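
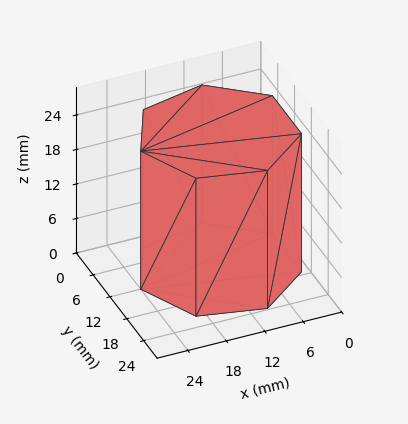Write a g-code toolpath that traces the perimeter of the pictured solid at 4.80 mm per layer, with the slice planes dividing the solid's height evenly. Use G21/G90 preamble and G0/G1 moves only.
Reading the render: the shape is a regular 7-sided prism (a cylinder approximated with 7 flat sides), circumscribed radius ≈ 12 mm, height ≈ 24 mm (dimensions read to the nearest mm from the axis ticks). For the g-code, the solid's height is divided into equal slices at the stated Δz and each level perimeter traced with G1 moves after a G0 lift.

; perimeter-only toolpath
G21 ; units = mm
G90 ; absolute positioning
G28 ; home
; layer 1
G0 Z4.80
G0 X24.00 Y12.00
G1 X19.48 Y21.38
G1 X9.33 Y23.70
G1 X1.19 Y17.21
G1 X1.19 Y6.79
G1 X9.33 Y0.30
G1 X19.48 Y2.62
G1 X24.00 Y12.00
; layer 2
G0 Z9.60
G0 X24.00 Y12.00
G1 X19.48 Y21.38
G1 X9.33 Y23.70
G1 X1.19 Y17.21
G1 X1.19 Y6.79
G1 X9.33 Y0.30
G1 X19.48 Y2.62
G1 X24.00 Y12.00
; layer 3
G0 Z14.40
G0 X24.00 Y12.00
G1 X19.48 Y21.38
G1 X9.33 Y23.70
G1 X1.19 Y17.21
G1 X1.19 Y6.79
G1 X9.33 Y0.30
G1 X19.48 Y2.62
G1 X24.00 Y12.00
; layer 4
G0 Z19.20
G0 X24.00 Y12.00
G1 X19.48 Y21.38
G1 X9.33 Y23.70
G1 X1.19 Y17.21
G1 X1.19 Y6.79
G1 X9.33 Y0.30
G1 X19.48 Y2.62
G1 X24.00 Y12.00
; layer 5
G0 Z24.00
G0 X24.00 Y12.00
G1 X19.48 Y21.38
G1 X9.33 Y23.70
G1 X1.19 Y17.21
G1 X1.19 Y6.79
G1 X9.33 Y0.30
G1 X19.48 Y2.62
G1 X24.00 Y12.00
M2 ; end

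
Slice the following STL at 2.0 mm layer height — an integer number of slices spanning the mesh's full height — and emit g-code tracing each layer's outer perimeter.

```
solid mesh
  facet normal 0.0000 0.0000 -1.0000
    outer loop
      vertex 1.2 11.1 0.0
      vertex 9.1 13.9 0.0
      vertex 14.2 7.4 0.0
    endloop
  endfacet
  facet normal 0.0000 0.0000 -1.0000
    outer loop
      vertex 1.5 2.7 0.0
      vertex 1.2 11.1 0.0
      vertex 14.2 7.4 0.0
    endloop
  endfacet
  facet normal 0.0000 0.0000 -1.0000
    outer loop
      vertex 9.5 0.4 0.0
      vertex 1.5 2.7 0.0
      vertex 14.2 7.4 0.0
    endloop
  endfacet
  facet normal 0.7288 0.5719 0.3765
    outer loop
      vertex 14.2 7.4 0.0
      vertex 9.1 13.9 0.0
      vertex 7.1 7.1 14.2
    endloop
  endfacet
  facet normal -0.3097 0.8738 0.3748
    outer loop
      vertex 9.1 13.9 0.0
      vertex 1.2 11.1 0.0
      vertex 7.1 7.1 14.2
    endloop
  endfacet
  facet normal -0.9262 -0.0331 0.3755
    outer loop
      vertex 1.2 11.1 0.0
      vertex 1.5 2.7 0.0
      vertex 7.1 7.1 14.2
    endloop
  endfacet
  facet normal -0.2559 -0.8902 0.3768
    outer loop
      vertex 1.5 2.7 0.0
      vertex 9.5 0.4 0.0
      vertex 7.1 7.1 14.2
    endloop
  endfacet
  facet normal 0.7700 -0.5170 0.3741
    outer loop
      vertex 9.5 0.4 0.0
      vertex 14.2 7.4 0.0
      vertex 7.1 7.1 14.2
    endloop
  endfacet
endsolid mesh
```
; perimeter-only toolpath
G21 ; units = mm
G90 ; absolute positioning
G28 ; home
; layer 1
G0 Z2.0
G0 X13.2 Y7.4
G1 X8.8 Y12.9
G1 X2.0 Y10.5
G1 X2.3 Y3.3
G1 X9.2 Y1.4
G1 X13.2 Y7.4
; layer 2
G0 Z4.1
G0 X12.2 Y7.3
G1 X8.5 Y12.0
G1 X2.9 Y10.0
G1 X3.1 Y4.0
G1 X8.8 Y2.3
G1 X12.2 Y7.3
; layer 3
G0 Z6.1
G0 X11.2 Y7.3
G1 X8.2 Y11.0
G1 X3.7 Y9.4
G1 X3.9 Y4.6
G1 X8.5 Y3.3
G1 X11.2 Y7.3
; layer 4
G0 Z8.1
G0 X10.1 Y7.2
G1 X8.0 Y10.0
G1 X4.6 Y8.8
G1 X4.7 Y5.2
G1 X8.1 Y4.2
G1 X10.1 Y7.2
; layer 5
G0 Z10.1
G0 X9.1 Y7.2
G1 X7.7 Y9.0
G1 X5.4 Y8.2
G1 X5.5 Y5.8
G1 X7.8 Y5.2
G1 X9.1 Y7.2
; layer 6
G0 Z12.2
G0 X8.1 Y7.1
G1 X7.4 Y8.1
G1 X6.3 Y7.7
G1 X6.3 Y6.5
G1 X7.4 Y6.1
G1 X8.1 Y7.1
M2 ; end

The solid is a regular 5-sided pyramid, base circumscribed radius ≈ 7.1 mm, apex at z ≈ 14.2 mm. Slicing at Δz = 2.0 mm — 7 equal slices spanning the solid's height, so layer i sits at z = i·h/7 — gives 6 non-empty perimeters. Each is a 5-segment closed polygon; G0 lifts to the layer z and rapids to the start vertex, then G1 traces the edges. The cross-section shrinks linearly with z (the slice at the apex is degenerate and omitted).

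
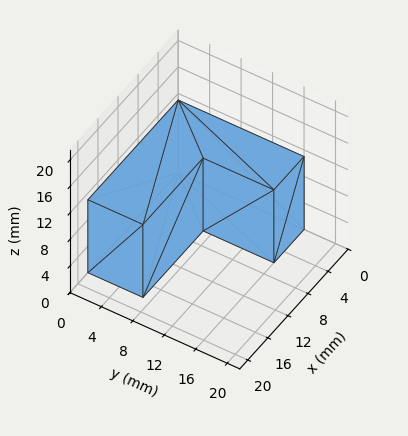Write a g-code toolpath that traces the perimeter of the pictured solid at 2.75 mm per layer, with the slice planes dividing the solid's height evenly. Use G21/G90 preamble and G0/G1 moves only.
Reading the render: the shape is an L-shaped prism: outer 18 × 16 mm, arm thicknesses ≈ 7 mm (horizontal) and 6 mm (vertical), extruded 11 mm in z (dimensions read to the nearest mm from the axis ticks). For the g-code, the solid's height is divided into equal slices at the stated Δz and each level perimeter traced with G1 moves after a G0 lift.

; perimeter-only toolpath
G21 ; units = mm
G90 ; absolute positioning
G28 ; home
; layer 1
G0 Z2.75
G0 X0.00 Y0.00
G1 X18.00 Y0.00
G1 X18.00 Y7.00
G1 X6.00 Y7.00
G1 X6.00 Y16.00
G1 X0.00 Y16.00
G1 X0.00 Y0.00
; layer 2
G0 Z5.50
G0 X0.00 Y0.00
G1 X18.00 Y0.00
G1 X18.00 Y7.00
G1 X6.00 Y7.00
G1 X6.00 Y16.00
G1 X0.00 Y16.00
G1 X0.00 Y0.00
; layer 3
G0 Z8.25
G0 X0.00 Y0.00
G1 X18.00 Y0.00
G1 X18.00 Y7.00
G1 X6.00 Y7.00
G1 X6.00 Y16.00
G1 X0.00 Y16.00
G1 X0.00 Y0.00
; layer 4
G0 Z11.00
G0 X0.00 Y0.00
G1 X18.00 Y0.00
G1 X18.00 Y7.00
G1 X6.00 Y7.00
G1 X6.00 Y16.00
G1 X0.00 Y16.00
G1 X0.00 Y0.00
M2 ; end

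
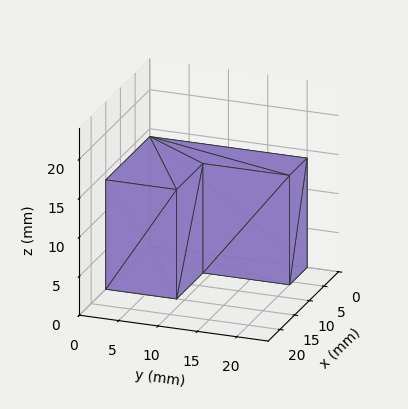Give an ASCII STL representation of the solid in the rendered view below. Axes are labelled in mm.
Reading the render: the shape is an L-shaped prism: outer 15 × 20 mm, arm thicknesses ≈ 9 mm (horizontal) and 6 mm (vertical), extruded 14 mm in z (dimensions read to the nearest mm from the axis ticks). For the STL, each face is triangulated and given an outward normal.

solid part
  facet normal 0.0000 0.0000 -1.0000
    outer loop
      vertex 15.00 9.00 0.00
      vertex 15.00 0.00 0.00
      vertex 0.00 0.00 0.00
    endloop
  endfacet
  facet normal 0.0000 0.0000 -1.0000
    outer loop
      vertex 6.00 9.00 0.00
      vertex 15.00 9.00 0.00
      vertex 0.00 0.00 0.00
    endloop
  endfacet
  facet normal 0.0000 0.0000 -1.0000
    outer loop
      vertex 6.00 20.00 0.00
      vertex 6.00 9.00 0.00
      vertex 0.00 0.00 0.00
    endloop
  endfacet
  facet normal 0.0000 0.0000 -1.0000
    outer loop
      vertex 0.00 20.00 0.00
      vertex 6.00 20.00 0.00
      vertex 0.00 0.00 0.00
    endloop
  endfacet
  facet normal 0.0000 0.0000 1.0000
    outer loop
      vertex 0.00 0.00 14.00
      vertex 15.00 0.00 14.00
      vertex 15.00 9.00 14.00
    endloop
  endfacet
  facet normal 0.0000 0.0000 1.0000
    outer loop
      vertex 0.00 0.00 14.00
      vertex 15.00 9.00 14.00
      vertex 6.00 9.00 14.00
    endloop
  endfacet
  facet normal 0.0000 0.0000 1.0000
    outer loop
      vertex 0.00 0.00 14.00
      vertex 6.00 9.00 14.00
      vertex 6.00 20.00 14.00
    endloop
  endfacet
  facet normal 0.0000 0.0000 1.0000
    outer loop
      vertex 0.00 0.00 14.00
      vertex 6.00 20.00 14.00
      vertex 0.00 20.00 14.00
    endloop
  endfacet
  facet normal 0.0000 -1.0000 0.0000
    outer loop
      vertex 0.00 0.00 0.00
      vertex 15.00 0.00 0.00
      vertex 15.00 0.00 14.00
    endloop
  endfacet
  facet normal 0.0000 -1.0000 0.0000
    outer loop
      vertex 0.00 0.00 0.00
      vertex 15.00 0.00 14.00
      vertex 0.00 0.00 14.00
    endloop
  endfacet
  facet normal 1.0000 0.0000 0.0000
    outer loop
      vertex 15.00 0.00 0.00
      vertex 15.00 9.00 0.00
      vertex 15.00 9.00 14.00
    endloop
  endfacet
  facet normal 1.0000 0.0000 0.0000
    outer loop
      vertex 15.00 0.00 0.00
      vertex 15.00 9.00 14.00
      vertex 15.00 0.00 14.00
    endloop
  endfacet
  facet normal 0.0000 1.0000 0.0000
    outer loop
      vertex 15.00 9.00 0.00
      vertex 6.00 9.00 0.00
      vertex 6.00 9.00 14.00
    endloop
  endfacet
  facet normal 0.0000 1.0000 0.0000
    outer loop
      vertex 15.00 9.00 0.00
      vertex 6.00 9.00 14.00
      vertex 15.00 9.00 14.00
    endloop
  endfacet
  facet normal 1.0000 0.0000 0.0000
    outer loop
      vertex 6.00 9.00 0.00
      vertex 6.00 20.00 0.00
      vertex 6.00 20.00 14.00
    endloop
  endfacet
  facet normal 1.0000 0.0000 0.0000
    outer loop
      vertex 6.00 9.00 0.00
      vertex 6.00 20.00 14.00
      vertex 6.00 9.00 14.00
    endloop
  endfacet
  facet normal 0.0000 1.0000 0.0000
    outer loop
      vertex 6.00 20.00 0.00
      vertex 0.00 20.00 0.00
      vertex 0.00 20.00 14.00
    endloop
  endfacet
  facet normal 0.0000 1.0000 0.0000
    outer loop
      vertex 6.00 20.00 0.00
      vertex 0.00 20.00 14.00
      vertex 6.00 20.00 14.00
    endloop
  endfacet
  facet normal -1.0000 0.0000 0.0000
    outer loop
      vertex 0.00 20.00 0.00
      vertex 0.00 0.00 0.00
      vertex 0.00 0.00 14.00
    endloop
  endfacet
  facet normal -1.0000 0.0000 0.0000
    outer loop
      vertex 0.00 20.00 0.00
      vertex 0.00 0.00 14.00
      vertex 0.00 20.00 14.00
    endloop
  endfacet
endsolid part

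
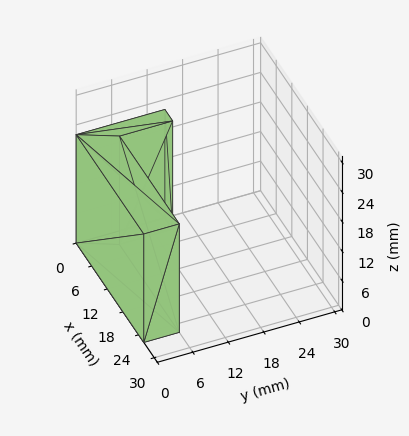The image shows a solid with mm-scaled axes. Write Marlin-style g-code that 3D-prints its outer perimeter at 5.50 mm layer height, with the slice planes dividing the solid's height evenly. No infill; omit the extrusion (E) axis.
Reading the render: the shape is an L-shaped prism: outer 26 × 15 mm, arm thicknesses ≈ 6 mm (horizontal) and 3 mm (vertical), extruded 22 mm in z (dimensions read to the nearest mm from the axis ticks). For the g-code, the solid's height is divided into equal slices at the stated Δz and each level perimeter traced with G1 moves after a G0 lift.

; perimeter-only toolpath
G21 ; units = mm
G90 ; absolute positioning
G28 ; home
; layer 1
G0 Z5.50
G0 X0.00 Y0.00
G1 X26.00 Y0.00
G1 X26.00 Y6.00
G1 X3.00 Y6.00
G1 X3.00 Y15.00
G1 X0.00 Y15.00
G1 X0.00 Y0.00
; layer 2
G0 Z11.00
G0 X0.00 Y0.00
G1 X26.00 Y0.00
G1 X26.00 Y6.00
G1 X3.00 Y6.00
G1 X3.00 Y15.00
G1 X0.00 Y15.00
G1 X0.00 Y0.00
; layer 3
G0 Z16.50
G0 X0.00 Y0.00
G1 X26.00 Y0.00
G1 X26.00 Y6.00
G1 X3.00 Y6.00
G1 X3.00 Y15.00
G1 X0.00 Y15.00
G1 X0.00 Y0.00
; layer 4
G0 Z22.00
G0 X0.00 Y0.00
G1 X26.00 Y0.00
G1 X26.00 Y6.00
G1 X3.00 Y6.00
G1 X3.00 Y15.00
G1 X0.00 Y15.00
G1 X0.00 Y0.00
M2 ; end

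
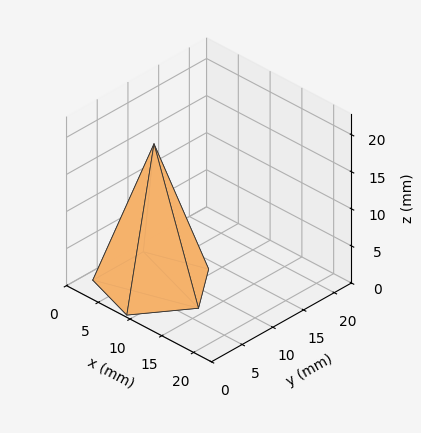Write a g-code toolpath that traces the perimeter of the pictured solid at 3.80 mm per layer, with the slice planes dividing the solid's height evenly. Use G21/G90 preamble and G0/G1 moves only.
Reading the render: the shape is a regular 5-sided pyramid, base circumscribed radius ≈ 7 mm, apex at z ≈ 19 mm (dimensions read to the nearest mm from the axis ticks). For the g-code, the solid's height is divided into equal slices at the stated Δz and each level perimeter traced with G1 moves after a G0 lift.

; perimeter-only toolpath
G21 ; units = mm
G90 ; absolute positioning
G28 ; home
; layer 1
G0 Z3.80
G0 X12.60 Y7.00
G1 X8.73 Y12.33
G1 X2.47 Y10.29
G1 X2.47 Y3.71
G1 X8.73 Y1.67
G1 X12.60 Y7.00
; layer 2
G0 Z7.60
G0 X11.20 Y7.00
G1 X8.30 Y11.00
G1 X3.60 Y9.47
G1 X3.60 Y4.53
G1 X8.30 Y3.00
G1 X11.20 Y7.00
; layer 3
G0 Z11.40
G0 X9.80 Y7.00
G1 X7.86 Y9.66
G1 X4.74 Y8.64
G1 X4.74 Y5.36
G1 X7.86 Y4.34
G1 X9.80 Y7.00
; layer 4
G0 Z15.20
G0 X8.40 Y7.00
G1 X7.43 Y8.33
G1 X5.87 Y7.82
G1 X5.87 Y6.18
G1 X7.43 Y5.67
G1 X8.40 Y7.00
M2 ; end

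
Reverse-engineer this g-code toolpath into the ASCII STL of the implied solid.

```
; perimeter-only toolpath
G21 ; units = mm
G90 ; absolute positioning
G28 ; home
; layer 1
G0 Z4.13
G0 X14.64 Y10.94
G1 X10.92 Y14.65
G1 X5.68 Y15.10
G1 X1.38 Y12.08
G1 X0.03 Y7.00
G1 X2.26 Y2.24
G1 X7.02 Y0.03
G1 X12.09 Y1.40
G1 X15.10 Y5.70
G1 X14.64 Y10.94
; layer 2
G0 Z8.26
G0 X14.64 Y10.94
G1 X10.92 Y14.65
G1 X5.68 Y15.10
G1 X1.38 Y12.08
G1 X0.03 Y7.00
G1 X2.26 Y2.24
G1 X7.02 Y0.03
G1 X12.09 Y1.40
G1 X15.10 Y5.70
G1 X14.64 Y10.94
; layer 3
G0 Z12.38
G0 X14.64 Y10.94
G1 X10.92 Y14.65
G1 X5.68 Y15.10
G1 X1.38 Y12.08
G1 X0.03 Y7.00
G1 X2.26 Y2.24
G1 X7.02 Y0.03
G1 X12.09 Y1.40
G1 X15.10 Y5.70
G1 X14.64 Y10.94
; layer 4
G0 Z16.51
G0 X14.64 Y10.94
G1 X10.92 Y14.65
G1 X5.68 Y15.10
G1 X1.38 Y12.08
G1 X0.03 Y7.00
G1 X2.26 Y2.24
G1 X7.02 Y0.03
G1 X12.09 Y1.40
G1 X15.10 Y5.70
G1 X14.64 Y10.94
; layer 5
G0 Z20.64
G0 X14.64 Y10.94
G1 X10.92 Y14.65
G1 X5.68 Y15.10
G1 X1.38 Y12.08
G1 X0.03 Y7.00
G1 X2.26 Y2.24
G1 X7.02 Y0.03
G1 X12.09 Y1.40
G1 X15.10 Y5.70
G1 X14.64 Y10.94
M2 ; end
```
solid part
  facet normal 0.0000 0.0000 -1.0000
    outer loop
      vertex 5.68 15.10 0.00
      vertex 10.92 14.65 0.00
      vertex 14.64 10.94 0.00
    endloop
  endfacet
  facet normal 0.0000 0.0000 -1.0000
    outer loop
      vertex 1.38 12.08 0.00
      vertex 5.68 15.10 0.00
      vertex 14.64 10.94 0.00
    endloop
  endfacet
  facet normal 0.0000 0.0000 -1.0000
    outer loop
      vertex 0.03 7.00 0.00
      vertex 1.38 12.08 0.00
      vertex 14.64 10.94 0.00
    endloop
  endfacet
  facet normal 0.0000 0.0000 -1.0000
    outer loop
      vertex 2.26 2.24 0.00
      vertex 0.03 7.00 0.00
      vertex 14.64 10.94 0.00
    endloop
  endfacet
  facet normal 0.0000 0.0000 -1.0000
    outer loop
      vertex 7.02 0.03 0.00
      vertex 2.26 2.24 0.00
      vertex 14.64 10.94 0.00
    endloop
  endfacet
  facet normal 0.0000 0.0000 -1.0000
    outer loop
      vertex 12.09 1.40 0.00
      vertex 7.02 0.03 0.00
      vertex 14.64 10.94 0.00
    endloop
  endfacet
  facet normal 0.0000 0.0000 -1.0000
    outer loop
      vertex 15.10 5.70 0.00
      vertex 12.09 1.40 0.00
      vertex 14.64 10.94 0.00
    endloop
  endfacet
  facet normal 0.0000 0.0000 1.0000
    outer loop
      vertex 14.64 10.94 20.64
      vertex 10.92 14.65 20.64
      vertex 5.68 15.10 20.64
    endloop
  endfacet
  facet normal 0.0000 0.0000 1.0000
    outer loop
      vertex 14.64 10.94 20.64
      vertex 5.68 15.10 20.64
      vertex 1.38 12.08 20.64
    endloop
  endfacet
  facet normal 0.0000 0.0000 1.0000
    outer loop
      vertex 14.64 10.94 20.64
      vertex 1.38 12.08 20.64
      vertex 0.03 7.00 20.64
    endloop
  endfacet
  facet normal 0.0000 0.0000 1.0000
    outer loop
      vertex 14.64 10.94 20.64
      vertex 0.03 7.00 20.64
      vertex 2.26 2.24 20.64
    endloop
  endfacet
  facet normal 0.0000 0.0000 1.0000
    outer loop
      vertex 14.64 10.94 20.64
      vertex 2.26 2.24 20.64
      vertex 7.02 0.03 20.64
    endloop
  endfacet
  facet normal 0.0000 0.0000 1.0000
    outer loop
      vertex 14.64 10.94 20.64
      vertex 7.02 0.03 20.64
      vertex 12.09 1.40 20.64
    endloop
  endfacet
  facet normal 0.0000 0.0000 1.0000
    outer loop
      vertex 14.64 10.94 20.64
      vertex 12.09 1.40 20.64
      vertex 15.10 5.70 20.64
    endloop
  endfacet
  facet normal 0.7062 0.7081 0.0000
    outer loop
      vertex 14.64 10.94 0.00
      vertex 10.92 14.65 0.00
      vertex 10.92 14.65 20.64
    endloop
  endfacet
  facet normal 0.7062 0.7081 0.0000
    outer loop
      vertex 14.64 10.94 0.00
      vertex 10.92 14.65 20.64
      vertex 14.64 10.94 20.64
    endloop
  endfacet
  facet normal 0.0856 0.9963 0.0000
    outer loop
      vertex 10.92 14.65 0.00
      vertex 5.68 15.10 0.00
      vertex 5.68 15.10 20.64
    endloop
  endfacet
  facet normal 0.0856 0.9963 0.0000
    outer loop
      vertex 10.92 14.65 0.00
      vertex 5.68 15.10 20.64
      vertex 10.92 14.65 20.64
    endloop
  endfacet
  facet normal -0.5747 0.8183 0.0000
    outer loop
      vertex 5.68 15.10 0.00
      vertex 1.38 12.08 0.00
      vertex 1.38 12.08 20.64
    endloop
  endfacet
  facet normal -0.5747 0.8183 0.0000
    outer loop
      vertex 5.68 15.10 0.00
      vertex 1.38 12.08 20.64
      vertex 5.68 15.10 20.64
    endloop
  endfacet
  facet normal -0.9665 0.2568 0.0000
    outer loop
      vertex 1.38 12.08 0.00
      vertex 0.03 7.00 0.00
      vertex 0.03 7.00 20.64
    endloop
  endfacet
  facet normal -0.9665 0.2568 0.0000
    outer loop
      vertex 1.38 12.08 0.00
      vertex 0.03 7.00 20.64
      vertex 1.38 12.08 20.64
    endloop
  endfacet
  facet normal -0.9056 -0.4242 0.0000
    outer loop
      vertex 0.03 7.00 0.00
      vertex 2.26 2.24 0.00
      vertex 2.26 2.24 20.64
    endloop
  endfacet
  facet normal -0.9056 -0.4242 0.0000
    outer loop
      vertex 0.03 7.00 0.00
      vertex 2.26 2.24 20.64
      vertex 0.03 7.00 20.64
    endloop
  endfacet
  facet normal -0.4211 -0.9070 0.0000
    outer loop
      vertex 2.26 2.24 0.00
      vertex 7.02 0.03 0.00
      vertex 7.02 0.03 20.64
    endloop
  endfacet
  facet normal -0.4211 -0.9070 0.0000
    outer loop
      vertex 2.26 2.24 0.00
      vertex 7.02 0.03 20.64
      vertex 2.26 2.24 20.64
    endloop
  endfacet
  facet normal 0.2609 -0.9654 0.0000
    outer loop
      vertex 7.02 0.03 0.00
      vertex 12.09 1.40 0.00
      vertex 12.09 1.40 20.64
    endloop
  endfacet
  facet normal 0.2609 -0.9654 0.0000
    outer loop
      vertex 7.02 0.03 0.00
      vertex 12.09 1.40 20.64
      vertex 7.02 0.03 20.64
    endloop
  endfacet
  facet normal 0.8192 -0.5735 0.0000
    outer loop
      vertex 12.09 1.40 0.00
      vertex 15.10 5.70 0.00
      vertex 15.10 5.70 20.64
    endloop
  endfacet
  facet normal 0.8192 -0.5735 0.0000
    outer loop
      vertex 12.09 1.40 0.00
      vertex 15.10 5.70 20.64
      vertex 12.09 1.40 20.64
    endloop
  endfacet
  facet normal 0.9962 0.0874 0.0000
    outer loop
      vertex 15.10 5.70 0.00
      vertex 14.64 10.94 0.00
      vertex 14.64 10.94 20.64
    endloop
  endfacet
  facet normal 0.9962 0.0874 0.0000
    outer loop
      vertex 15.10 5.70 0.00
      vertex 14.64 10.94 20.64
      vertex 15.10 5.70 20.64
    endloop
  endfacet
endsolid part

The G0 Z moves step by Δz≈4.13 mm. Every layer's G1 loop is the same polygon, so the solid is a straight extrusion of it from z=0 to z≈20.6. Closing with flat bottom and top caps and triangulating gives 32 facets — a regular 9-sided prism (a cylinder approximated with 9 flat sides), circumscribed radius ≈ 7.68 mm, height ≈ 20.6 mm.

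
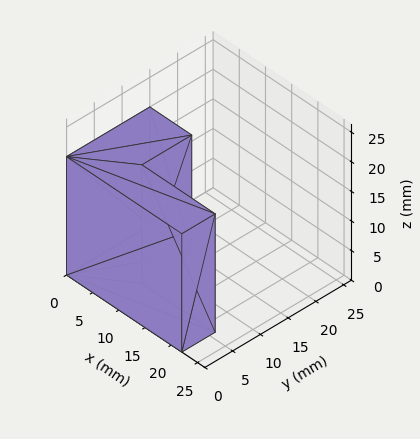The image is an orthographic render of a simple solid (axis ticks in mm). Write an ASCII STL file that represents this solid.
Reading the render: the shape is an L-shaped prism: outer 22 × 15 mm, arm thicknesses ≈ 6 mm (horizontal) and 8 mm (vertical), extruded 20 mm in z (dimensions read to the nearest mm from the axis ticks). For the STL, each face is triangulated and given an outward normal.

solid part
  facet normal 0.0000 0.0000 -1.0000
    outer loop
      vertex 22.000 6.000 0.000
      vertex 22.000 0.000 0.000
      vertex 0.000 0.000 0.000
    endloop
  endfacet
  facet normal 0.0000 0.0000 -1.0000
    outer loop
      vertex 8.000 6.000 0.000
      vertex 22.000 6.000 0.000
      vertex 0.000 0.000 0.000
    endloop
  endfacet
  facet normal 0.0000 0.0000 -1.0000
    outer loop
      vertex 8.000 15.000 0.000
      vertex 8.000 6.000 0.000
      vertex 0.000 0.000 0.000
    endloop
  endfacet
  facet normal 0.0000 0.0000 -1.0000
    outer loop
      vertex 0.000 15.000 0.000
      vertex 8.000 15.000 0.000
      vertex 0.000 0.000 0.000
    endloop
  endfacet
  facet normal 0.0000 0.0000 1.0000
    outer loop
      vertex 0.000 0.000 20.000
      vertex 22.000 0.000 20.000
      vertex 22.000 6.000 20.000
    endloop
  endfacet
  facet normal 0.0000 0.0000 1.0000
    outer loop
      vertex 0.000 0.000 20.000
      vertex 22.000 6.000 20.000
      vertex 8.000 6.000 20.000
    endloop
  endfacet
  facet normal 0.0000 0.0000 1.0000
    outer loop
      vertex 0.000 0.000 20.000
      vertex 8.000 6.000 20.000
      vertex 8.000 15.000 20.000
    endloop
  endfacet
  facet normal 0.0000 0.0000 1.0000
    outer loop
      vertex 0.000 0.000 20.000
      vertex 8.000 15.000 20.000
      vertex 0.000 15.000 20.000
    endloop
  endfacet
  facet normal 0.0000 -1.0000 0.0000
    outer loop
      vertex 0.000 0.000 0.000
      vertex 22.000 0.000 0.000
      vertex 22.000 0.000 20.000
    endloop
  endfacet
  facet normal 0.0000 -1.0000 0.0000
    outer loop
      vertex 0.000 0.000 0.000
      vertex 22.000 0.000 20.000
      vertex 0.000 0.000 20.000
    endloop
  endfacet
  facet normal 1.0000 0.0000 0.0000
    outer loop
      vertex 22.000 0.000 0.000
      vertex 22.000 6.000 0.000
      vertex 22.000 6.000 20.000
    endloop
  endfacet
  facet normal 1.0000 0.0000 0.0000
    outer loop
      vertex 22.000 0.000 0.000
      vertex 22.000 6.000 20.000
      vertex 22.000 0.000 20.000
    endloop
  endfacet
  facet normal 0.0000 1.0000 0.0000
    outer loop
      vertex 22.000 6.000 0.000
      vertex 8.000 6.000 0.000
      vertex 8.000 6.000 20.000
    endloop
  endfacet
  facet normal 0.0000 1.0000 0.0000
    outer loop
      vertex 22.000 6.000 0.000
      vertex 8.000 6.000 20.000
      vertex 22.000 6.000 20.000
    endloop
  endfacet
  facet normal 1.0000 0.0000 0.0000
    outer loop
      vertex 8.000 6.000 0.000
      vertex 8.000 15.000 0.000
      vertex 8.000 15.000 20.000
    endloop
  endfacet
  facet normal 1.0000 0.0000 0.0000
    outer loop
      vertex 8.000 6.000 0.000
      vertex 8.000 15.000 20.000
      vertex 8.000 6.000 20.000
    endloop
  endfacet
  facet normal 0.0000 1.0000 0.0000
    outer loop
      vertex 8.000 15.000 0.000
      vertex 0.000 15.000 0.000
      vertex 0.000 15.000 20.000
    endloop
  endfacet
  facet normal 0.0000 1.0000 0.0000
    outer loop
      vertex 8.000 15.000 0.000
      vertex 0.000 15.000 20.000
      vertex 8.000 15.000 20.000
    endloop
  endfacet
  facet normal -1.0000 0.0000 0.0000
    outer loop
      vertex 0.000 15.000 0.000
      vertex 0.000 0.000 0.000
      vertex 0.000 0.000 20.000
    endloop
  endfacet
  facet normal -1.0000 0.0000 0.0000
    outer loop
      vertex 0.000 15.000 0.000
      vertex 0.000 0.000 20.000
      vertex 0.000 15.000 20.000
    endloop
  endfacet
endsolid part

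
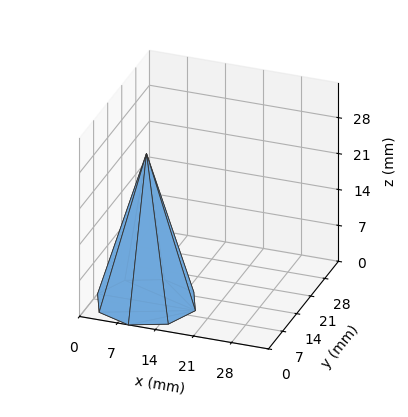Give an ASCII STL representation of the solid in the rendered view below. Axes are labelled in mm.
Reading the render: the shape is a regular 8-sided pyramid, base circumscribed radius ≈ 9 mm, apex at z ≈ 29 mm (dimensions read to the nearest mm from the axis ticks). For the STL, each face is triangulated and given an outward normal.

solid part
  facet normal 0.0000 0.0000 -1.0000
    outer loop
      vertex 9.00 18.00 0.00
      vertex 15.36 15.36 0.00
      vertex 18.00 9.00 0.00
    endloop
  endfacet
  facet normal 0.0000 0.0000 -1.0000
    outer loop
      vertex 2.64 15.36 0.00
      vertex 9.00 18.00 0.00
      vertex 18.00 9.00 0.00
    endloop
  endfacet
  facet normal 0.0000 0.0000 -1.0000
    outer loop
      vertex 0.00 9.00 0.00
      vertex 2.64 15.36 0.00
      vertex 18.00 9.00 0.00
    endloop
  endfacet
  facet normal 0.0000 0.0000 -1.0000
    outer loop
      vertex 2.64 2.64 0.00
      vertex 0.00 9.00 0.00
      vertex 18.00 9.00 0.00
    endloop
  endfacet
  facet normal 0.0000 0.0000 -1.0000
    outer loop
      vertex 9.00 0.00 0.00
      vertex 2.64 2.64 0.00
      vertex 18.00 9.00 0.00
    endloop
  endfacet
  facet normal 0.0000 0.0000 -1.0000
    outer loop
      vertex 15.36 2.64 0.00
      vertex 9.00 0.00 0.00
      vertex 18.00 9.00 0.00
    endloop
  endfacet
  facet normal 0.8878 0.3685 0.2755
    outer loop
      vertex 18.00 9.00 0.00
      vertex 15.36 15.36 0.00
      vertex 9.00 9.00 29.00
    endloop
  endfacet
  facet normal 0.3685 0.8878 0.2755
    outer loop
      vertex 15.36 15.36 0.00
      vertex 9.00 18.00 0.00
      vertex 9.00 9.00 29.00
    endloop
  endfacet
  facet normal -0.3685 0.8878 0.2755
    outer loop
      vertex 9.00 18.00 0.00
      vertex 2.64 15.36 0.00
      vertex 9.00 9.00 29.00
    endloop
  endfacet
  facet normal -0.8878 0.3685 0.2755
    outer loop
      vertex 2.64 15.36 0.00
      vertex 0.00 9.00 0.00
      vertex 9.00 9.00 29.00
    endloop
  endfacet
  facet normal -0.8878 -0.3685 0.2755
    outer loop
      vertex 0.00 9.00 0.00
      vertex 2.64 2.64 0.00
      vertex 9.00 9.00 29.00
    endloop
  endfacet
  facet normal -0.3685 -0.8878 0.2755
    outer loop
      vertex 2.64 2.64 0.00
      vertex 9.00 0.00 0.00
      vertex 9.00 9.00 29.00
    endloop
  endfacet
  facet normal 0.3685 -0.8878 0.2755
    outer loop
      vertex 9.00 0.00 0.00
      vertex 15.36 2.64 0.00
      vertex 9.00 9.00 29.00
    endloop
  endfacet
  facet normal 0.8878 -0.3685 0.2755
    outer loop
      vertex 15.36 2.64 0.00
      vertex 18.00 9.00 0.00
      vertex 9.00 9.00 29.00
    endloop
  endfacet
endsolid part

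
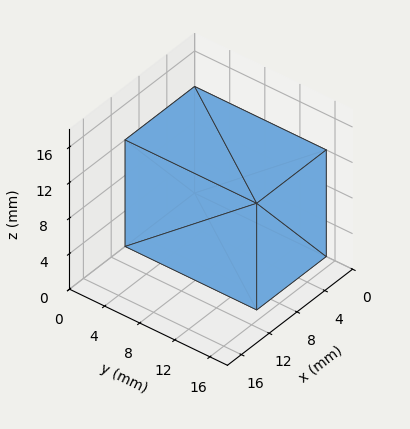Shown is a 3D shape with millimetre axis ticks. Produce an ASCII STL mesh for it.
Reading the render: the shape is a rectangular box, roughly 10 × 15 mm footprint and 12 mm tall (dimensions read to the nearest mm from the axis ticks). For the STL, each face is triangulated and given an outward normal.

solid part
  facet normal 0.0000 0.0000 -1.0000
    outer loop
      vertex 10.0 15.0 0.0
      vertex 10.0 0.0 0.0
      vertex 0.0 0.0 0.0
    endloop
  endfacet
  facet normal 0.0000 0.0000 -1.0000
    outer loop
      vertex 0.0 15.0 0.0
      vertex 10.0 15.0 0.0
      vertex 0.0 0.0 0.0
    endloop
  endfacet
  facet normal 0.0000 0.0000 1.0000
    outer loop
      vertex 0.0 0.0 12.0
      vertex 10.0 0.0 12.0
      vertex 10.0 15.0 12.0
    endloop
  endfacet
  facet normal 0.0000 0.0000 1.0000
    outer loop
      vertex 0.0 0.0 12.0
      vertex 10.0 15.0 12.0
      vertex 0.0 15.0 12.0
    endloop
  endfacet
  facet normal 0.0000 -1.0000 0.0000
    outer loop
      vertex 0.0 0.0 0.0
      vertex 10.0 0.0 0.0
      vertex 10.0 0.0 12.0
    endloop
  endfacet
  facet normal 0.0000 -1.0000 0.0000
    outer loop
      vertex 0.0 0.0 0.0
      vertex 10.0 0.0 12.0
      vertex 0.0 0.0 12.0
    endloop
  endfacet
  facet normal 0.0000 1.0000 0.0000
    outer loop
      vertex 10.0 15.0 12.0
      vertex 10.0 15.0 0.0
      vertex 0.0 15.0 0.0
    endloop
  endfacet
  facet normal 0.0000 1.0000 0.0000
    outer loop
      vertex 0.0 15.0 12.0
      vertex 10.0 15.0 12.0
      vertex 0.0 15.0 0.0
    endloop
  endfacet
  facet normal -1.0000 0.0000 0.0000
    outer loop
      vertex 0.0 15.0 12.0
      vertex 0.0 15.0 0.0
      vertex 0.0 0.0 0.0
    endloop
  endfacet
  facet normal -1.0000 0.0000 0.0000
    outer loop
      vertex 0.0 0.0 12.0
      vertex 0.0 15.0 12.0
      vertex 0.0 0.0 0.0
    endloop
  endfacet
  facet normal 1.0000 0.0000 0.0000
    outer loop
      vertex 10.0 0.0 0.0
      vertex 10.0 15.0 0.0
      vertex 10.0 15.0 12.0
    endloop
  endfacet
  facet normal 1.0000 0.0000 0.0000
    outer loop
      vertex 10.0 0.0 0.0
      vertex 10.0 15.0 12.0
      vertex 10.0 0.0 12.0
    endloop
  endfacet
endsolid part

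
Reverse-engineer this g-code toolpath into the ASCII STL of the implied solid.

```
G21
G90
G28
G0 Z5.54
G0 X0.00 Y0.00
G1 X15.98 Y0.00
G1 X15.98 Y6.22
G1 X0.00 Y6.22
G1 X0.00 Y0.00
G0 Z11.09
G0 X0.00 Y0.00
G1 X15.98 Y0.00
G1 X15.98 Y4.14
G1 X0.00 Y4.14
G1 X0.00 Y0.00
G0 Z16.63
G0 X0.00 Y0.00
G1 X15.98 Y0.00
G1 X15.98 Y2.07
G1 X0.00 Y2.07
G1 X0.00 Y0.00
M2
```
solid part
  facet normal 0.0000 0.0000 -1.0000
    outer loop
      vertex 15.98 8.29 0.00
      vertex 15.98 0.00 0.00
      vertex 0.00 0.00 0.00
    endloop
  endfacet
  facet normal 0.0000 0.0000 -1.0000
    outer loop
      vertex 0.00 8.29 0.00
      vertex 15.98 8.29 0.00
      vertex 0.00 0.00 0.00
    endloop
  endfacet
  facet normal 0.0000 -1.0000 0.0000
    outer loop
      vertex 0.00 0.00 0.00
      vertex 15.98 0.00 0.00
      vertex 15.98 0.00 22.18
    endloop
  endfacet
  facet normal 0.0000 -1.0000 0.0000
    outer loop
      vertex 0.00 0.00 0.00
      vertex 15.98 0.00 22.18
      vertex 0.00 0.00 22.18
    endloop
  endfacet
  facet normal 0.0000 0.9367 0.3501
    outer loop
      vertex 0.00 0.00 22.18
      vertex 15.98 0.00 22.18
      vertex 15.98 8.29 0.00
    endloop
  endfacet
  facet normal 0.0000 0.9367 0.3501
    outer loop
      vertex 0.00 0.00 22.18
      vertex 15.98 8.29 0.00
      vertex 0.00 8.29 0.00
    endloop
  endfacet
  facet normal -1.0000 0.0000 0.0000
    outer loop
      vertex 0.00 0.00 22.18
      vertex 0.00 8.29 0.00
      vertex 0.00 0.00 0.00
    endloop
  endfacet
  facet normal 1.0000 0.0000 0.0000
    outer loop
      vertex 15.98 0.00 0.00
      vertex 15.98 8.29 0.00
      vertex 15.98 0.00 22.18
    endloop
  endfacet
endsolid part

The G0 Z moves step by Δz≈5.54 mm. The G1 loops shrink linearly with z, so the solid tapers from its base footprint up to z≈22.2. Closing with a flat bottom cap and the tapered top and triangulating gives 8 facets — a wedge (ramp): 16 × 8.29 mm base, rising to 22.2 mm along the y=0 edge and sloping linearly to z=0 at y=8.29.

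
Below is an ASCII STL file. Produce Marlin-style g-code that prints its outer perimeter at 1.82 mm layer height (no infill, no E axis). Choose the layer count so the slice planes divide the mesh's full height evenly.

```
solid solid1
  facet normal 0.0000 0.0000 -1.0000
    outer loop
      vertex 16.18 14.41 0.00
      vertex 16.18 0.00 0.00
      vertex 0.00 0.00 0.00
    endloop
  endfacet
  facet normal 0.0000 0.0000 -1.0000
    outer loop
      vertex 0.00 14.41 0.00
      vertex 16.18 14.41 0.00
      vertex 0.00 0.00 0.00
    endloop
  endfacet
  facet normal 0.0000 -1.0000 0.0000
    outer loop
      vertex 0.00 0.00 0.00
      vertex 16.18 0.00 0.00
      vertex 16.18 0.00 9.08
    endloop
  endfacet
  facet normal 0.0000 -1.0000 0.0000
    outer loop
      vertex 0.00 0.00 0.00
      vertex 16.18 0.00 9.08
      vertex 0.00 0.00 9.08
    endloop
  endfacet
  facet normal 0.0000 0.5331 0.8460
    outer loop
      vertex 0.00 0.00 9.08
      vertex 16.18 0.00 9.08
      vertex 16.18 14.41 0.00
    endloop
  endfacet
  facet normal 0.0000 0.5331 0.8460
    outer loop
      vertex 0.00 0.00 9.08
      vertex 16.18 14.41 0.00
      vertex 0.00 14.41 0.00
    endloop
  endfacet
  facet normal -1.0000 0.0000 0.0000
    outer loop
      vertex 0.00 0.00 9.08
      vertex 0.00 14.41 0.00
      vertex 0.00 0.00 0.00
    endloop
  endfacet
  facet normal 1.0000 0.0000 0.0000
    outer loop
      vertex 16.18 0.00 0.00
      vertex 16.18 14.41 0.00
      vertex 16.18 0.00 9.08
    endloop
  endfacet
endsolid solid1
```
; perimeter-only toolpath
G21 ; units = mm
G90 ; absolute positioning
G28 ; home
; layer 1
G0 Z1.82
G0 X0.00 Y0.00
G1 X16.18 Y0.00
G1 X16.18 Y11.53
G1 X0.00 Y11.53
G1 X0.00 Y0.00
; layer 2
G0 Z3.63
G0 X0.00 Y0.00
G1 X16.18 Y0.00
G1 X16.18 Y8.65
G1 X0.00 Y8.65
G1 X0.00 Y0.00
; layer 3
G0 Z5.45
G0 X0.00 Y0.00
G1 X16.18 Y0.00
G1 X16.18 Y5.76
G1 X0.00 Y5.76
G1 X0.00 Y0.00
; layer 4
G0 Z7.26
G0 X0.00 Y0.00
G1 X16.18 Y0.00
G1 X16.18 Y2.88
G1 X0.00 Y2.88
G1 X0.00 Y0.00
M2 ; end

The solid is a wedge (ramp): 16.2 × 14.4 mm base, rising to 9.08 mm along the y=0 edge and sloping linearly to z=0 at y=14.4. Slicing at Δz = 1.82 mm — 5 equal slices spanning the solid's height, so layer i sits at z = i·h/5 — gives 4 non-empty perimeters. Each is a 4-segment closed polygon; G0 lifts to the layer z and rapids to the start vertex, then G1 traces the edges. The cross-section shrinks linearly with z (the slice at the apex is degenerate and omitted).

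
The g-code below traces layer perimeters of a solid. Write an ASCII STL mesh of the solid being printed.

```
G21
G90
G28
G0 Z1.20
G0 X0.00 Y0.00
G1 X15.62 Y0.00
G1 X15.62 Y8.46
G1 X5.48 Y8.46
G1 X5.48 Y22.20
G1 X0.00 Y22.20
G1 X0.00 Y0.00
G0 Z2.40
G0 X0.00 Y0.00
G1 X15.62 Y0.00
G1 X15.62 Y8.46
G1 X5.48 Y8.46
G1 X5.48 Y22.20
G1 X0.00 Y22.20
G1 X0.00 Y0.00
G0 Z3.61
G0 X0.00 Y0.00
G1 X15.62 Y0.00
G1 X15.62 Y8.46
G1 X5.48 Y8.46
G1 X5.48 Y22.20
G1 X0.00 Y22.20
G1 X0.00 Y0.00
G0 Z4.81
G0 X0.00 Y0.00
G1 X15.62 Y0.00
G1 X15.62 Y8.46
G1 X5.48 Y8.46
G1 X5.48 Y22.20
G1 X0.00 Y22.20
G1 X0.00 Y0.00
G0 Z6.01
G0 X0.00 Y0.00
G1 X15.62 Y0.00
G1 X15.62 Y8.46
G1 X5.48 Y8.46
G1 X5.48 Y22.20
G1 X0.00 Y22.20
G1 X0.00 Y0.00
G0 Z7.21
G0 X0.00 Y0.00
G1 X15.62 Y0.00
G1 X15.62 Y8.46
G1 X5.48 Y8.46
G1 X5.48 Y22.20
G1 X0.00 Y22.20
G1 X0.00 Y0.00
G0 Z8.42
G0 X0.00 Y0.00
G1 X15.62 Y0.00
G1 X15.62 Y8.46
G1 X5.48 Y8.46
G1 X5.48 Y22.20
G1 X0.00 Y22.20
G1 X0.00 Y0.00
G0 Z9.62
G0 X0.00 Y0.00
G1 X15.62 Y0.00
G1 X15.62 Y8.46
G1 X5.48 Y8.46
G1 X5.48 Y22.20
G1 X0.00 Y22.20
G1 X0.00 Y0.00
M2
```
solid part
  facet normal 0.0000 0.0000 -1.0000
    outer loop
      vertex 15.62 8.46 0.00
      vertex 15.62 0.00 0.00
      vertex 0.00 0.00 0.00
    endloop
  endfacet
  facet normal 0.0000 0.0000 -1.0000
    outer loop
      vertex 5.48 8.46 0.00
      vertex 15.62 8.46 0.00
      vertex 0.00 0.00 0.00
    endloop
  endfacet
  facet normal 0.0000 0.0000 -1.0000
    outer loop
      vertex 5.48 22.20 0.00
      vertex 5.48 8.46 0.00
      vertex 0.00 0.00 0.00
    endloop
  endfacet
  facet normal 0.0000 0.0000 -1.0000
    outer loop
      vertex 0.00 22.20 0.00
      vertex 5.48 22.20 0.00
      vertex 0.00 0.00 0.00
    endloop
  endfacet
  facet normal 0.0000 0.0000 1.0000
    outer loop
      vertex 0.00 0.00 9.62
      vertex 15.62 0.00 9.62
      vertex 15.62 8.46 9.62
    endloop
  endfacet
  facet normal 0.0000 0.0000 1.0000
    outer loop
      vertex 0.00 0.00 9.62
      vertex 15.62 8.46 9.62
      vertex 5.48 8.46 9.62
    endloop
  endfacet
  facet normal 0.0000 0.0000 1.0000
    outer loop
      vertex 0.00 0.00 9.62
      vertex 5.48 8.46 9.62
      vertex 5.48 22.20 9.62
    endloop
  endfacet
  facet normal 0.0000 0.0000 1.0000
    outer loop
      vertex 0.00 0.00 9.62
      vertex 5.48 22.20 9.62
      vertex 0.00 22.20 9.62
    endloop
  endfacet
  facet normal 0.0000 -1.0000 0.0000
    outer loop
      vertex 0.00 0.00 0.00
      vertex 15.62 0.00 0.00
      vertex 15.62 0.00 9.62
    endloop
  endfacet
  facet normal 0.0000 -1.0000 0.0000
    outer loop
      vertex 0.00 0.00 0.00
      vertex 15.62 0.00 9.62
      vertex 0.00 0.00 9.62
    endloop
  endfacet
  facet normal 1.0000 0.0000 0.0000
    outer loop
      vertex 15.62 0.00 0.00
      vertex 15.62 8.46 0.00
      vertex 15.62 8.46 9.62
    endloop
  endfacet
  facet normal 1.0000 0.0000 0.0000
    outer loop
      vertex 15.62 0.00 0.00
      vertex 15.62 8.46 9.62
      vertex 15.62 0.00 9.62
    endloop
  endfacet
  facet normal 0.0000 1.0000 0.0000
    outer loop
      vertex 15.62 8.46 0.00
      vertex 5.48 8.46 0.00
      vertex 5.48 8.46 9.62
    endloop
  endfacet
  facet normal 0.0000 1.0000 0.0000
    outer loop
      vertex 15.62 8.46 0.00
      vertex 5.48 8.46 9.62
      vertex 15.62 8.46 9.62
    endloop
  endfacet
  facet normal 1.0000 0.0000 0.0000
    outer loop
      vertex 5.48 8.46 0.00
      vertex 5.48 22.20 0.00
      vertex 5.48 22.20 9.62
    endloop
  endfacet
  facet normal 1.0000 0.0000 0.0000
    outer loop
      vertex 5.48 8.46 0.00
      vertex 5.48 22.20 9.62
      vertex 5.48 8.46 9.62
    endloop
  endfacet
  facet normal 0.0000 1.0000 0.0000
    outer loop
      vertex 5.48 22.20 0.00
      vertex 0.00 22.20 0.00
      vertex 0.00 22.20 9.62
    endloop
  endfacet
  facet normal 0.0000 1.0000 0.0000
    outer loop
      vertex 5.48 22.20 0.00
      vertex 0.00 22.20 9.62
      vertex 5.48 22.20 9.62
    endloop
  endfacet
  facet normal -1.0000 0.0000 0.0000
    outer loop
      vertex 0.00 22.20 0.00
      vertex 0.00 0.00 0.00
      vertex 0.00 0.00 9.62
    endloop
  endfacet
  facet normal -1.0000 0.0000 0.0000
    outer loop
      vertex 0.00 22.20 0.00
      vertex 0.00 0.00 9.62
      vertex 0.00 22.20 9.62
    endloop
  endfacet
endsolid part

The G0 Z moves step by Δz≈1.20 mm. Every layer's G1 loop is the same polygon, so the solid is a straight extrusion of it from z=0 to z≈9.62. Closing with flat bottom and top caps and triangulating gives 20 facets — an L-shaped prism: outer 15.6 × 22.2 mm, arm thicknesses ≈ 8.46 mm (horizontal) and 5.48 mm (vertical), extruded 9.62 mm in z.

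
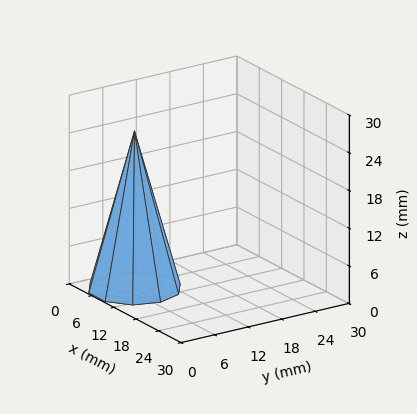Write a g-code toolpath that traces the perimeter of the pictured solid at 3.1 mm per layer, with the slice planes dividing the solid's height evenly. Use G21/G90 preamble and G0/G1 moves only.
Reading the render: the shape is a regular 10-sided pyramid, base circumscribed radius ≈ 7 mm, apex at z ≈ 25 mm (dimensions read to the nearest mm from the axis ticks). For the g-code, the solid's height is divided into equal slices at the stated Δz and each level perimeter traced with G1 moves after a G0 lift.

; perimeter-only toolpath
G21 ; units = mm
G90 ; absolute positioning
G28 ; home
; layer 1
G0 Z3.1
G0 X13.1 Y7.0
G1 X12.0 Y10.6
G1 X8.9 Y12.9
G1 X5.1 Y12.9
G1 X2.0 Y10.6
G1 X0.9 Y7.0
G1 X2.0 Y3.4
G1 X5.1 Y1.1
G1 X8.9 Y1.1
G1 X12.0 Y3.4
G1 X13.1 Y7.0
; layer 2
G0 Z6.2
G0 X12.2 Y7.0
G1 X11.3 Y10.1
G1 X8.6 Y12.0
G1 X5.3 Y12.0
G1 X2.7 Y10.1
G1 X1.8 Y7.0
G1 X2.7 Y3.9
G1 X5.3 Y2.0
G1 X8.6 Y2.0
G1 X11.3 Y3.9
G1 X12.2 Y7.0
; layer 3
G0 Z9.4
G0 X11.4 Y7.0
G1 X10.6 Y9.6
G1 X8.4 Y11.2
G1 X5.6 Y11.2
G1 X3.4 Y9.6
G1 X2.6 Y7.0
G1 X3.4 Y4.4
G1 X5.6 Y2.8
G1 X8.4 Y2.8
G1 X10.6 Y4.4
G1 X11.4 Y7.0
; layer 4
G0 Z12.5
G0 X10.5 Y7.0
G1 X9.8 Y9.1
G1 X8.1 Y10.3
G1 X5.9 Y10.3
G1 X4.2 Y9.1
G1 X3.5 Y7.0
G1 X4.2 Y5.0
G1 X5.9 Y3.6
G1 X8.1 Y3.6
G1 X9.8 Y5.0
G1 X10.5 Y7.0
; layer 5
G0 Z15.6
G0 X9.6 Y7.0
G1 X9.1 Y8.5
G1 X7.8 Y9.5
G1 X6.2 Y9.5
G1 X4.9 Y8.5
G1 X4.4 Y7.0
G1 X4.9 Y5.5
G1 X6.2 Y4.5
G1 X7.8 Y4.5
G1 X9.1 Y5.5
G1 X9.6 Y7.0
; layer 6
G0 Z18.8
G0 X8.8 Y7.0
G1 X8.4 Y8.0
G1 X7.5 Y8.7
G1 X6.5 Y8.7
G1 X5.6 Y8.0
G1 X5.2 Y7.0
G1 X5.6 Y6.0
G1 X6.5 Y5.3
G1 X7.5 Y5.3
G1 X8.4 Y6.0
G1 X8.8 Y7.0
; layer 7
G0 Z21.9
G0 X7.9 Y7.0
G1 X7.7 Y7.5
G1 X7.3 Y7.8
G1 X6.7 Y7.8
G1 X6.3 Y7.5
G1 X6.1 Y7.0
G1 X6.3 Y6.5
G1 X6.7 Y6.2
G1 X7.3 Y6.2
G1 X7.7 Y6.5
G1 X7.9 Y7.0
M2 ; end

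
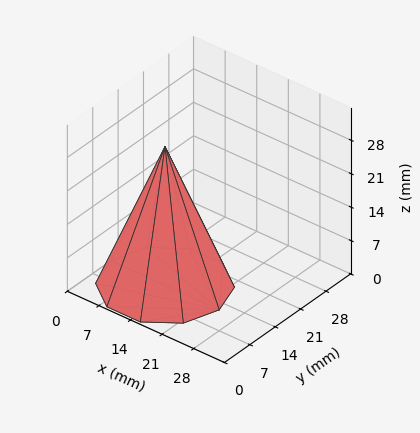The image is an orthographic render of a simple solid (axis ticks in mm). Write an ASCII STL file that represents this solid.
Reading the render: the shape is a regular 10-sided pyramid, base circumscribed radius ≈ 12 mm, apex at z ≈ 29 mm (dimensions read to the nearest mm from the axis ticks). For the STL, each face is triangulated and given an outward normal.

solid part
  facet normal 0.0000 0.0000 -1.0000
    outer loop
      vertex 15.71 23.41 0.00
      vertex 21.71 19.05 0.00
      vertex 24.00 12.00 0.00
    endloop
  endfacet
  facet normal 0.0000 0.0000 -1.0000
    outer loop
      vertex 8.29 23.41 0.00
      vertex 15.71 23.41 0.00
      vertex 24.00 12.00 0.00
    endloop
  endfacet
  facet normal 0.0000 0.0000 -1.0000
    outer loop
      vertex 2.29 19.05 0.00
      vertex 8.29 23.41 0.00
      vertex 24.00 12.00 0.00
    endloop
  endfacet
  facet normal 0.0000 0.0000 -1.0000
    outer loop
      vertex 0.00 12.00 0.00
      vertex 2.29 19.05 0.00
      vertex 24.00 12.00 0.00
    endloop
  endfacet
  facet normal 0.0000 0.0000 -1.0000
    outer loop
      vertex 2.29 4.95 0.00
      vertex 0.00 12.00 0.00
      vertex 24.00 12.00 0.00
    endloop
  endfacet
  facet normal 0.0000 0.0000 -1.0000
    outer loop
      vertex 8.29 0.59 0.00
      vertex 2.29 4.95 0.00
      vertex 24.00 12.00 0.00
    endloop
  endfacet
  facet normal 0.0000 0.0000 -1.0000
    outer loop
      vertex 15.71 0.59 0.00
      vertex 8.29 0.59 0.00
      vertex 24.00 12.00 0.00
    endloop
  endfacet
  facet normal 0.0000 0.0000 -1.0000
    outer loop
      vertex 21.71 4.95 0.00
      vertex 15.71 0.59 0.00
      vertex 24.00 12.00 0.00
    endloop
  endfacet
  facet normal 0.8850 0.2875 0.3662
    outer loop
      vertex 24.00 12.00 0.00
      vertex 21.71 19.05 0.00
      vertex 12.00 12.00 29.00
    endloop
  endfacet
  facet normal 0.5470 0.7528 0.3662
    outer loop
      vertex 21.71 19.05 0.00
      vertex 15.71 23.41 0.00
      vertex 12.00 12.00 29.00
    endloop
  endfacet
  facet normal 0.0000 0.9306 0.3661
    outer loop
      vertex 15.71 23.41 0.00
      vertex 8.29 23.41 0.00
      vertex 12.00 12.00 29.00
    endloop
  endfacet
  facet normal -0.5470 0.7528 0.3662
    outer loop
      vertex 8.29 23.41 0.00
      vertex 2.29 19.05 0.00
      vertex 12.00 12.00 29.00
    endloop
  endfacet
  facet normal -0.8850 0.2875 0.3662
    outer loop
      vertex 2.29 19.05 0.00
      vertex 0.00 12.00 0.00
      vertex 12.00 12.00 29.00
    endloop
  endfacet
  facet normal -0.8850 -0.2875 0.3662
    outer loop
      vertex 0.00 12.00 0.00
      vertex 2.29 4.95 0.00
      vertex 12.00 12.00 29.00
    endloop
  endfacet
  facet normal -0.5470 -0.7528 0.3662
    outer loop
      vertex 2.29 4.95 0.00
      vertex 8.29 0.59 0.00
      vertex 12.00 12.00 29.00
    endloop
  endfacet
  facet normal 0.0000 -0.9306 0.3661
    outer loop
      vertex 8.29 0.59 0.00
      vertex 15.71 0.59 0.00
      vertex 12.00 12.00 29.00
    endloop
  endfacet
  facet normal 0.5470 -0.7528 0.3662
    outer loop
      vertex 15.71 0.59 0.00
      vertex 21.71 4.95 0.00
      vertex 12.00 12.00 29.00
    endloop
  endfacet
  facet normal 0.8850 -0.2875 0.3662
    outer loop
      vertex 21.71 4.95 0.00
      vertex 24.00 12.00 0.00
      vertex 12.00 12.00 29.00
    endloop
  endfacet
endsolid part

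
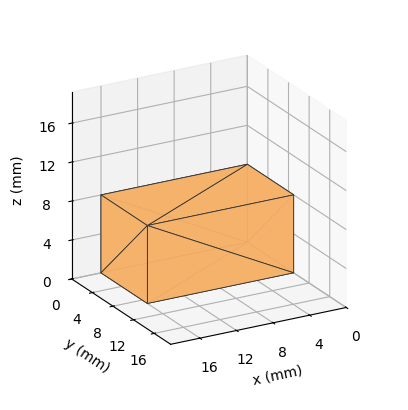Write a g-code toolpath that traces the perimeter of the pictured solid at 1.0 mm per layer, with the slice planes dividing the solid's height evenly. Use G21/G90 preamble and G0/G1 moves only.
Reading the render: the shape is a rectangular box, roughly 16 × 9 mm footprint and 8 mm tall (dimensions read to the nearest mm from the axis ticks). For the g-code, the solid's height is divided into equal slices at the stated Δz and each level perimeter traced with G1 moves after a G0 lift.

; perimeter-only toolpath
G21 ; units = mm
G90 ; absolute positioning
G28 ; home
; layer 1
G0 Z1.0
G0 X0.0 Y0.0
G1 X16.0 Y0.0
G1 X16.0 Y9.0
G1 X0.0 Y9.0
G1 X0.0 Y0.0
; layer 2
G0 Z2.0
G0 X0.0 Y0.0
G1 X16.0 Y0.0
G1 X16.0 Y9.0
G1 X0.0 Y9.0
G1 X0.0 Y0.0
; layer 3
G0 Z3.0
G0 X0.0 Y0.0
G1 X16.0 Y0.0
G1 X16.0 Y9.0
G1 X0.0 Y9.0
G1 X0.0 Y0.0
; layer 4
G0 Z4.0
G0 X0.0 Y0.0
G1 X16.0 Y0.0
G1 X16.0 Y9.0
G1 X0.0 Y9.0
G1 X0.0 Y0.0
; layer 5
G0 Z5.0
G0 X0.0 Y0.0
G1 X16.0 Y0.0
G1 X16.0 Y9.0
G1 X0.0 Y9.0
G1 X0.0 Y0.0
; layer 6
G0 Z6.0
G0 X0.0 Y0.0
G1 X16.0 Y0.0
G1 X16.0 Y9.0
G1 X0.0 Y9.0
G1 X0.0 Y0.0
; layer 7
G0 Z7.0
G0 X0.0 Y0.0
G1 X16.0 Y0.0
G1 X16.0 Y9.0
G1 X0.0 Y9.0
G1 X0.0 Y0.0
; layer 8
G0 Z8.0
G0 X0.0 Y0.0
G1 X16.0 Y0.0
G1 X16.0 Y9.0
G1 X0.0 Y9.0
G1 X0.0 Y0.0
M2 ; end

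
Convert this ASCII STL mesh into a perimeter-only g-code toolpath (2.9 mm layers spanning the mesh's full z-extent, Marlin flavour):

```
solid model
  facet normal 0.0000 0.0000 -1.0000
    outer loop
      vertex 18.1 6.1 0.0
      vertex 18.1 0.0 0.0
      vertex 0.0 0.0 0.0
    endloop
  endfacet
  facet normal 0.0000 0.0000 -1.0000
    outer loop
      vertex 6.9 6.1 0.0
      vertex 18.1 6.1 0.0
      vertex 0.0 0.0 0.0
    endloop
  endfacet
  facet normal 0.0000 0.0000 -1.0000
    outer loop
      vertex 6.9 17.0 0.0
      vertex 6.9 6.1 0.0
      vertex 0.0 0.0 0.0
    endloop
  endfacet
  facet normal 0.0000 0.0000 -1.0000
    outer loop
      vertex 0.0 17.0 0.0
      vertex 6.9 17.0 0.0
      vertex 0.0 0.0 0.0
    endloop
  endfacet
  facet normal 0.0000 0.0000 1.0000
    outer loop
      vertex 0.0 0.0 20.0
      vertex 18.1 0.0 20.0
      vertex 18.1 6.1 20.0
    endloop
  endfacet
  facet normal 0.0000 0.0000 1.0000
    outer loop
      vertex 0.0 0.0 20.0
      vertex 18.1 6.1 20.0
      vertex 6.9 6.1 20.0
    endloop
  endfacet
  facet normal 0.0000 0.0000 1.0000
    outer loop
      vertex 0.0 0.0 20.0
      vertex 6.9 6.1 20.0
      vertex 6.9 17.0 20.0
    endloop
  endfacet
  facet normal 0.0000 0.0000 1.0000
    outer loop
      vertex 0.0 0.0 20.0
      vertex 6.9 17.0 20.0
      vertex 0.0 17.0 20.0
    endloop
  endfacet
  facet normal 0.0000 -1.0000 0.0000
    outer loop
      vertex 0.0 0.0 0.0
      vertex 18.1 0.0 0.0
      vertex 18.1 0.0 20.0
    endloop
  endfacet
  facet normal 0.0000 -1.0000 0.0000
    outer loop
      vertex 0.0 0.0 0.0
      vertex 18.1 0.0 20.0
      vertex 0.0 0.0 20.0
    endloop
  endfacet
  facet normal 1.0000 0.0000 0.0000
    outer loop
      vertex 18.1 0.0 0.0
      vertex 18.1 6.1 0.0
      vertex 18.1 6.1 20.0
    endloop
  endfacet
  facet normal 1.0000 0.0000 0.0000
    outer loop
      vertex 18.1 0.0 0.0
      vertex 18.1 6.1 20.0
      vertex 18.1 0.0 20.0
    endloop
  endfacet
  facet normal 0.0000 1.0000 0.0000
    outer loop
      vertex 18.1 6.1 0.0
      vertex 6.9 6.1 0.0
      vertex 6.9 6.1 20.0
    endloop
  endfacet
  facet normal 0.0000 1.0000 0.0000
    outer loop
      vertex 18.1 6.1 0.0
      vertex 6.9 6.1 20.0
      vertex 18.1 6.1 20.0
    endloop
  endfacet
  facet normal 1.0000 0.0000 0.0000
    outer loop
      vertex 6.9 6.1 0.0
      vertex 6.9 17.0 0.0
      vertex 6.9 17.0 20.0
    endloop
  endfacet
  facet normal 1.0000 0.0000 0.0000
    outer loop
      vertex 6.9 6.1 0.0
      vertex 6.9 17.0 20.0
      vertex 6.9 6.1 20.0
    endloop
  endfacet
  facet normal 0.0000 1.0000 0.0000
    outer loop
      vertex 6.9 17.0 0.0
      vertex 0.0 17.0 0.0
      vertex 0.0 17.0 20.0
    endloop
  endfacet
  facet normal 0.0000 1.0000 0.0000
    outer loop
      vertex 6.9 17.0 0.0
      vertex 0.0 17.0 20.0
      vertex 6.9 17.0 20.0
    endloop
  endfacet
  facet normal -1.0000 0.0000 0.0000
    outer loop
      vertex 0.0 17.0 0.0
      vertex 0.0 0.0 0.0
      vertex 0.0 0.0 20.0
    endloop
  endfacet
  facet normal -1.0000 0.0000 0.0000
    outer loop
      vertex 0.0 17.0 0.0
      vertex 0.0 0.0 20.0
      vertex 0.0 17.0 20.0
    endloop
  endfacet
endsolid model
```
; perimeter-only toolpath
G21 ; units = mm
G90 ; absolute positioning
G28 ; home
; layer 1
G0 Z2.9
G0 X0.0 Y0.0
G1 X18.1 Y0.0
G1 X18.1 Y6.1
G1 X6.9 Y6.1
G1 X6.9 Y17.0
G1 X0.0 Y17.0
G1 X0.0 Y0.0
; layer 2
G0 Z5.7
G0 X0.0 Y0.0
G1 X18.1 Y0.0
G1 X18.1 Y6.1
G1 X6.9 Y6.1
G1 X6.9 Y17.0
G1 X0.0 Y17.0
G1 X0.0 Y0.0
; layer 3
G0 Z8.6
G0 X0.0 Y0.0
G1 X18.1 Y0.0
G1 X18.1 Y6.1
G1 X6.9 Y6.1
G1 X6.9 Y17.0
G1 X0.0 Y17.0
G1 X0.0 Y0.0
; layer 4
G0 Z11.4
G0 X0.0 Y0.0
G1 X18.1 Y0.0
G1 X18.1 Y6.1
G1 X6.9 Y6.1
G1 X6.9 Y17.0
G1 X0.0 Y17.0
G1 X0.0 Y0.0
; layer 5
G0 Z14.3
G0 X0.0 Y0.0
G1 X18.1 Y0.0
G1 X18.1 Y6.1
G1 X6.9 Y6.1
G1 X6.9 Y17.0
G1 X0.0 Y17.0
G1 X0.0 Y0.0
; layer 6
G0 Z17.1
G0 X0.0 Y0.0
G1 X18.1 Y0.0
G1 X18.1 Y6.1
G1 X6.9 Y6.1
G1 X6.9 Y17.0
G1 X0.0 Y17.0
G1 X0.0 Y0.0
; layer 7
G0 Z20.0
G0 X0.0 Y0.0
G1 X18.1 Y0.0
G1 X18.1 Y6.1
G1 X6.9 Y6.1
G1 X6.9 Y17.0
G1 X0.0 Y17.0
G1 X0.0 Y0.0
M2 ; end

The solid is an L-shaped prism: outer 18.1 × 17 mm, arm thicknesses ≈ 6.1 mm (horizontal) and 6.9 mm (vertical), extruded 20 mm in z. Slicing at Δz = 2.9 mm — 7 equal slices spanning the solid's height, so layer i sits at z = i·h/7 — gives 7 non-empty perimeters. Each is a 6-segment closed polygon; G0 lifts to the layer z and rapids to the start vertex, then G1 traces the edges.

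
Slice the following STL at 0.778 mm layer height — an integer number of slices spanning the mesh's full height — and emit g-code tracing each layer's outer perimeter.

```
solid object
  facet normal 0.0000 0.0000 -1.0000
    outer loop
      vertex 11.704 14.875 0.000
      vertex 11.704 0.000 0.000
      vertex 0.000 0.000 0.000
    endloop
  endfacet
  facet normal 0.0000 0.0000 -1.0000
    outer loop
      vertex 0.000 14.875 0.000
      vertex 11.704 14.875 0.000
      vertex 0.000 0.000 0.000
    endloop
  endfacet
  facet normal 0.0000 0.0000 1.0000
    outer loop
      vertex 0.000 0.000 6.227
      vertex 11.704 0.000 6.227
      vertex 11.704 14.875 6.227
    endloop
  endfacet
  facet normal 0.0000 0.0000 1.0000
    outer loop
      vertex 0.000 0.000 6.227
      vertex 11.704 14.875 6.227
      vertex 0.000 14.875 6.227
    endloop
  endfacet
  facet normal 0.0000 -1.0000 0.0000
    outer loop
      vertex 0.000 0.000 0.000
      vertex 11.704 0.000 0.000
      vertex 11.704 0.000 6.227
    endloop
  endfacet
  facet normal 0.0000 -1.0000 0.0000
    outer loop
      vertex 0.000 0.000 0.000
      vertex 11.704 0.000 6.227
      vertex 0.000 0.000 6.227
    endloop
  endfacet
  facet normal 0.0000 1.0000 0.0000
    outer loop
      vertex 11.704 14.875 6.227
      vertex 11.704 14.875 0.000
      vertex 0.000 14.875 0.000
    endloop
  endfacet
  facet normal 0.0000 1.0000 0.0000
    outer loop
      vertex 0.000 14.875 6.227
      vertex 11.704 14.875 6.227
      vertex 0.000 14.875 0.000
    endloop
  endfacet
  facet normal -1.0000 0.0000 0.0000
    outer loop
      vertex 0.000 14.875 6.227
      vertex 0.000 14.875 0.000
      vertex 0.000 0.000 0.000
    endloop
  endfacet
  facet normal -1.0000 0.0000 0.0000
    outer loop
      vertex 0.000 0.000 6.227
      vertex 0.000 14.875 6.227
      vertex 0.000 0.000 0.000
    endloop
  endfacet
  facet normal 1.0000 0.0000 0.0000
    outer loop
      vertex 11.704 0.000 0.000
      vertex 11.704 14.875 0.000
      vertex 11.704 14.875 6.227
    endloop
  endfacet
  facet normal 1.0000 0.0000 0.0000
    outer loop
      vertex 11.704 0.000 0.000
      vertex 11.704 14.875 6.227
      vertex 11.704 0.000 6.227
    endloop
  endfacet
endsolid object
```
; perimeter-only toolpath
G21 ; units = mm
G90 ; absolute positioning
G28 ; home
; layer 1
G0 Z0.778
G0 X0.000 Y0.000
G1 X11.704 Y0.000
G1 X11.704 Y14.875
G1 X0.000 Y14.875
G1 X0.000 Y0.000
; layer 2
G0 Z1.557
G0 X0.000 Y0.000
G1 X11.704 Y0.000
G1 X11.704 Y14.875
G1 X0.000 Y14.875
G1 X0.000 Y0.000
; layer 3
G0 Z2.335
G0 X0.000 Y0.000
G1 X11.704 Y0.000
G1 X11.704 Y14.875
G1 X0.000 Y14.875
G1 X0.000 Y0.000
; layer 4
G0 Z3.114
G0 X0.000 Y0.000
G1 X11.704 Y0.000
G1 X11.704 Y14.875
G1 X0.000 Y14.875
G1 X0.000 Y0.000
; layer 5
G0 Z3.892
G0 X0.000 Y0.000
G1 X11.704 Y0.000
G1 X11.704 Y14.875
G1 X0.000 Y14.875
G1 X0.000 Y0.000
; layer 6
G0 Z4.670
G0 X0.000 Y0.000
G1 X11.704 Y0.000
G1 X11.704 Y14.875
G1 X0.000 Y14.875
G1 X0.000 Y0.000
; layer 7
G0 Z5.449
G0 X0.000 Y0.000
G1 X11.704 Y0.000
G1 X11.704 Y14.875
G1 X0.000 Y14.875
G1 X0.000 Y0.000
; layer 8
G0 Z6.227
G0 X0.000 Y0.000
G1 X11.704 Y0.000
G1 X11.704 Y14.875
G1 X0.000 Y14.875
G1 X0.000 Y0.000
M2 ; end

The solid is a rectangular box, roughly 11.7 × 14.9 mm footprint and 6.23 mm tall. Slicing at Δz = 0.778 mm — 8 equal slices spanning the solid's height, so layer i sits at z = i·h/8 — gives 8 non-empty perimeters. Each is a 4-segment closed polygon; G0 lifts to the layer z and rapids to the start vertex, then G1 traces the edges.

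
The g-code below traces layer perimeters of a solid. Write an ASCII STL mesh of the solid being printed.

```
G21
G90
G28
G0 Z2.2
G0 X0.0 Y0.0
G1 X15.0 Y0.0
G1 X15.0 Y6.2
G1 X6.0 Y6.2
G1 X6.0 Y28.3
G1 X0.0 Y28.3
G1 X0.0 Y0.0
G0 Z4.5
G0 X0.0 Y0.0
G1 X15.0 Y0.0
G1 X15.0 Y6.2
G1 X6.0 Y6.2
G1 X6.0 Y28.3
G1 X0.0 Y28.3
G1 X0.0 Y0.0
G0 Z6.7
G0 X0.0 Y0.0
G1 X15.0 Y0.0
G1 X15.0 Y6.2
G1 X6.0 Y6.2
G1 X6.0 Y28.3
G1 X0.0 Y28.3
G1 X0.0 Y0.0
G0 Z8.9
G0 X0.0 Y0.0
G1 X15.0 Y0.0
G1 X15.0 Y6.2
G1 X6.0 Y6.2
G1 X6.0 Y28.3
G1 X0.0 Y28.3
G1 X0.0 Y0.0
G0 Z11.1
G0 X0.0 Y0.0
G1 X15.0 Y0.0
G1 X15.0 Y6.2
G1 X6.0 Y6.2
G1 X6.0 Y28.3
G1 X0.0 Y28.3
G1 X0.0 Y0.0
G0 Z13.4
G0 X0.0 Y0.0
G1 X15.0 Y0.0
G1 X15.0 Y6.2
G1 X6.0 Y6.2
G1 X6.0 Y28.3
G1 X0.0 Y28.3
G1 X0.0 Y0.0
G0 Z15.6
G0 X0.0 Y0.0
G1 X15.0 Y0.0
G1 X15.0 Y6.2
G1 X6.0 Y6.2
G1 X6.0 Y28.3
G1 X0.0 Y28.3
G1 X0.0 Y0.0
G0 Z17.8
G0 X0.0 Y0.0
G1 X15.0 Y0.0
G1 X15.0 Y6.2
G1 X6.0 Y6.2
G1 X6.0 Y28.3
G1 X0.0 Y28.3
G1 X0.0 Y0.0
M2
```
solid part
  facet normal 0.0000 0.0000 -1.0000
    outer loop
      vertex 15.0 6.2 0.0
      vertex 15.0 0.0 0.0
      vertex 0.0 0.0 0.0
    endloop
  endfacet
  facet normal 0.0000 0.0000 -1.0000
    outer loop
      vertex 6.0 6.2 0.0
      vertex 15.0 6.2 0.0
      vertex 0.0 0.0 0.0
    endloop
  endfacet
  facet normal 0.0000 0.0000 -1.0000
    outer loop
      vertex 6.0 28.3 0.0
      vertex 6.0 6.2 0.0
      vertex 0.0 0.0 0.0
    endloop
  endfacet
  facet normal 0.0000 0.0000 -1.0000
    outer loop
      vertex 0.0 28.3 0.0
      vertex 6.0 28.3 0.0
      vertex 0.0 0.0 0.0
    endloop
  endfacet
  facet normal 0.0000 0.0000 1.0000
    outer loop
      vertex 0.0 0.0 17.8
      vertex 15.0 0.0 17.8
      vertex 15.0 6.2 17.8
    endloop
  endfacet
  facet normal 0.0000 0.0000 1.0000
    outer loop
      vertex 0.0 0.0 17.8
      vertex 15.0 6.2 17.8
      vertex 6.0 6.2 17.8
    endloop
  endfacet
  facet normal 0.0000 0.0000 1.0000
    outer loop
      vertex 0.0 0.0 17.8
      vertex 6.0 6.2 17.8
      vertex 6.0 28.3 17.8
    endloop
  endfacet
  facet normal 0.0000 0.0000 1.0000
    outer loop
      vertex 0.0 0.0 17.8
      vertex 6.0 28.3 17.8
      vertex 0.0 28.3 17.8
    endloop
  endfacet
  facet normal 0.0000 -1.0000 0.0000
    outer loop
      vertex 0.0 0.0 0.0
      vertex 15.0 0.0 0.0
      vertex 15.0 0.0 17.8
    endloop
  endfacet
  facet normal 0.0000 -1.0000 0.0000
    outer loop
      vertex 0.0 0.0 0.0
      vertex 15.0 0.0 17.8
      vertex 0.0 0.0 17.8
    endloop
  endfacet
  facet normal 1.0000 0.0000 0.0000
    outer loop
      vertex 15.0 0.0 0.0
      vertex 15.0 6.2 0.0
      vertex 15.0 6.2 17.8
    endloop
  endfacet
  facet normal 1.0000 0.0000 0.0000
    outer loop
      vertex 15.0 0.0 0.0
      vertex 15.0 6.2 17.8
      vertex 15.0 0.0 17.8
    endloop
  endfacet
  facet normal 0.0000 1.0000 0.0000
    outer loop
      vertex 15.0 6.2 0.0
      vertex 6.0 6.2 0.0
      vertex 6.0 6.2 17.8
    endloop
  endfacet
  facet normal 0.0000 1.0000 0.0000
    outer loop
      vertex 15.0 6.2 0.0
      vertex 6.0 6.2 17.8
      vertex 15.0 6.2 17.8
    endloop
  endfacet
  facet normal 1.0000 0.0000 0.0000
    outer loop
      vertex 6.0 6.2 0.0
      vertex 6.0 28.3 0.0
      vertex 6.0 28.3 17.8
    endloop
  endfacet
  facet normal 1.0000 0.0000 0.0000
    outer loop
      vertex 6.0 6.2 0.0
      vertex 6.0 28.3 17.8
      vertex 6.0 6.2 17.8
    endloop
  endfacet
  facet normal 0.0000 1.0000 0.0000
    outer loop
      vertex 6.0 28.3 0.0
      vertex 0.0 28.3 0.0
      vertex 0.0 28.3 17.8
    endloop
  endfacet
  facet normal 0.0000 1.0000 0.0000
    outer loop
      vertex 6.0 28.3 0.0
      vertex 0.0 28.3 17.8
      vertex 6.0 28.3 17.8
    endloop
  endfacet
  facet normal -1.0000 0.0000 0.0000
    outer loop
      vertex 0.0 28.3 0.0
      vertex 0.0 0.0 0.0
      vertex 0.0 0.0 17.8
    endloop
  endfacet
  facet normal -1.0000 0.0000 0.0000
    outer loop
      vertex 0.0 28.3 0.0
      vertex 0.0 0.0 17.8
      vertex 0.0 28.3 17.8
    endloop
  endfacet
endsolid part

The G0 Z moves step by Δz≈2.2 mm. Every layer's G1 loop is the same polygon, so the solid is a straight extrusion of it from z=0 to z≈17.8. Closing with flat bottom and top caps and triangulating gives 20 facets — an L-shaped prism: outer 15 × 28.3 mm, arm thicknesses ≈ 6.2 mm (horizontal) and 6 mm (vertical), extruded 17.8 mm in z.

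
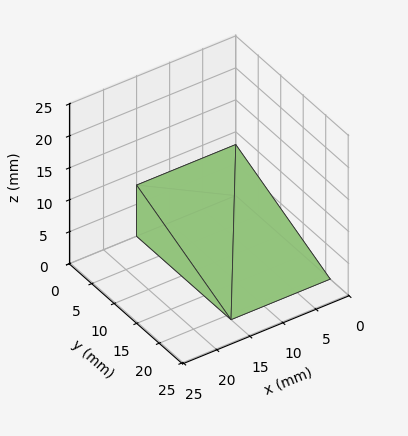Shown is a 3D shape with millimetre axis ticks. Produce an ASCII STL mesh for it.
Reading the render: the shape is a wedge (ramp): 15 × 21 mm base, rising to 8 mm along the y=0 edge and sloping linearly to z=0 at y=21 (dimensions read to the nearest mm from the axis ticks). For the STL, each face is triangulated and given an outward normal.

solid part
  facet normal 0.0000 0.0000 -1.0000
    outer loop
      vertex 15.0 21.0 0.0
      vertex 15.0 0.0 0.0
      vertex 0.0 0.0 0.0
    endloop
  endfacet
  facet normal 0.0000 0.0000 -1.0000
    outer loop
      vertex 0.0 21.0 0.0
      vertex 15.0 21.0 0.0
      vertex 0.0 0.0 0.0
    endloop
  endfacet
  facet normal 0.0000 -1.0000 0.0000
    outer loop
      vertex 0.0 0.0 0.0
      vertex 15.0 0.0 0.0
      vertex 15.0 0.0 8.0
    endloop
  endfacet
  facet normal 0.0000 -1.0000 0.0000
    outer loop
      vertex 0.0 0.0 0.0
      vertex 15.0 0.0 8.0
      vertex 0.0 0.0 8.0
    endloop
  endfacet
  facet normal 0.0000 0.3560 0.9345
    outer loop
      vertex 0.0 0.0 8.0
      vertex 15.0 0.0 8.0
      vertex 15.0 21.0 0.0
    endloop
  endfacet
  facet normal 0.0000 0.3560 0.9345
    outer loop
      vertex 0.0 0.0 8.0
      vertex 15.0 21.0 0.0
      vertex 0.0 21.0 0.0
    endloop
  endfacet
  facet normal -1.0000 0.0000 0.0000
    outer loop
      vertex 0.0 0.0 8.0
      vertex 0.0 21.0 0.0
      vertex 0.0 0.0 0.0
    endloop
  endfacet
  facet normal 1.0000 0.0000 0.0000
    outer loop
      vertex 15.0 0.0 0.0
      vertex 15.0 21.0 0.0
      vertex 15.0 0.0 8.0
    endloop
  endfacet
endsolid part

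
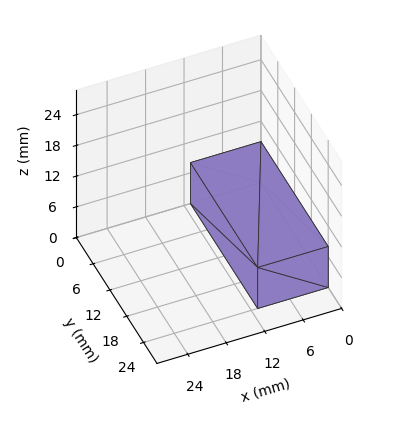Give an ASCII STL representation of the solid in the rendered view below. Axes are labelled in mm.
Reading the render: the shape is a rectangular box, roughly 11 × 24 mm footprint and 8 mm tall (dimensions read to the nearest mm from the axis ticks). For the STL, each face is triangulated and given an outward normal.

solid part
  facet normal 0.0000 0.0000 -1.0000
    outer loop
      vertex 11.00 24.00 0.00
      vertex 11.00 0.00 0.00
      vertex 0.00 0.00 0.00
    endloop
  endfacet
  facet normal 0.0000 0.0000 -1.0000
    outer loop
      vertex 0.00 24.00 0.00
      vertex 11.00 24.00 0.00
      vertex 0.00 0.00 0.00
    endloop
  endfacet
  facet normal 0.0000 0.0000 1.0000
    outer loop
      vertex 0.00 0.00 8.00
      vertex 11.00 0.00 8.00
      vertex 11.00 24.00 8.00
    endloop
  endfacet
  facet normal 0.0000 0.0000 1.0000
    outer loop
      vertex 0.00 0.00 8.00
      vertex 11.00 24.00 8.00
      vertex 0.00 24.00 8.00
    endloop
  endfacet
  facet normal 0.0000 -1.0000 0.0000
    outer loop
      vertex 0.00 0.00 0.00
      vertex 11.00 0.00 0.00
      vertex 11.00 0.00 8.00
    endloop
  endfacet
  facet normal 0.0000 -1.0000 0.0000
    outer loop
      vertex 0.00 0.00 0.00
      vertex 11.00 0.00 8.00
      vertex 0.00 0.00 8.00
    endloop
  endfacet
  facet normal 0.0000 1.0000 0.0000
    outer loop
      vertex 11.00 24.00 8.00
      vertex 11.00 24.00 0.00
      vertex 0.00 24.00 0.00
    endloop
  endfacet
  facet normal 0.0000 1.0000 0.0000
    outer loop
      vertex 0.00 24.00 8.00
      vertex 11.00 24.00 8.00
      vertex 0.00 24.00 0.00
    endloop
  endfacet
  facet normal -1.0000 0.0000 0.0000
    outer loop
      vertex 0.00 24.00 8.00
      vertex 0.00 24.00 0.00
      vertex 0.00 0.00 0.00
    endloop
  endfacet
  facet normal -1.0000 0.0000 0.0000
    outer loop
      vertex 0.00 0.00 8.00
      vertex 0.00 24.00 8.00
      vertex 0.00 0.00 0.00
    endloop
  endfacet
  facet normal 1.0000 0.0000 0.0000
    outer loop
      vertex 11.00 0.00 0.00
      vertex 11.00 24.00 0.00
      vertex 11.00 24.00 8.00
    endloop
  endfacet
  facet normal 1.0000 0.0000 0.0000
    outer loop
      vertex 11.00 0.00 0.00
      vertex 11.00 24.00 8.00
      vertex 11.00 0.00 8.00
    endloop
  endfacet
endsolid part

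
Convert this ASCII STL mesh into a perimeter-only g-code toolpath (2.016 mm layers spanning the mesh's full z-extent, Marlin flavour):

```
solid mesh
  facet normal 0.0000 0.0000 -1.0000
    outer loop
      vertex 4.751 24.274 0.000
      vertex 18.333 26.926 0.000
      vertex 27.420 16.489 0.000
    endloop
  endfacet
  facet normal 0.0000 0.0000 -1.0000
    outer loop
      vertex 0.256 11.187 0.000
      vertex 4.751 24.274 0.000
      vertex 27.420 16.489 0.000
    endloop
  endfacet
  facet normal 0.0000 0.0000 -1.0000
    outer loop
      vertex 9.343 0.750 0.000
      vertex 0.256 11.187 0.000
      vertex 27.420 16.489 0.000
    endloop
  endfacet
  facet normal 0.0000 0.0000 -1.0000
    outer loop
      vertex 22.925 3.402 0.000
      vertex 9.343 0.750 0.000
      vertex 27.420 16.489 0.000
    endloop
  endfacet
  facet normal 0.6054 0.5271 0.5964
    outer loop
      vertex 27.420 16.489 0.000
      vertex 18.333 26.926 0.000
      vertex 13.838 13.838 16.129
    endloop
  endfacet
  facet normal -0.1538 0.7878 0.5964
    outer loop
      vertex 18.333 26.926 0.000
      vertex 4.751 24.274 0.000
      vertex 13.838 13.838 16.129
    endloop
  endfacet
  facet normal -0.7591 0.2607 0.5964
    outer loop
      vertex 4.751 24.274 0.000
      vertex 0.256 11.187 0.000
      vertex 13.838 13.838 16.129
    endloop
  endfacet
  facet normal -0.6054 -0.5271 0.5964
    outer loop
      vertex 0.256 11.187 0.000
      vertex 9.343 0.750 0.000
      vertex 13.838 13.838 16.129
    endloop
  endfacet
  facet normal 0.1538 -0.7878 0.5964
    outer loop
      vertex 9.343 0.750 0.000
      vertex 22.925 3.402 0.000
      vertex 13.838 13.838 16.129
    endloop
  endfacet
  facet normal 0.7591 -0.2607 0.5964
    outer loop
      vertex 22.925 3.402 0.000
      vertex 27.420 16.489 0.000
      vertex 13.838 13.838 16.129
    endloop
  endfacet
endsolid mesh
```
; perimeter-only toolpath
G21 ; units = mm
G90 ; absolute positioning
G28 ; home
; layer 1
G0 Z2.016
G0 X25.722 Y16.158
G1 X17.771 Y25.290
G1 X5.887 Y22.970
G1 X1.954 Y11.518
G1 X9.905 Y2.386
G1 X21.789 Y4.707
G1 X25.722 Y16.158
; layer 2
G0 Z4.032
G0 X24.024 Y15.826
G1 X17.209 Y23.654
G1 X7.023 Y21.665
G1 X3.651 Y11.850
G1 X10.467 Y4.022
G1 X20.653 Y6.011
G1 X24.024 Y15.826
; layer 3
G0 Z6.048
G0 X22.327 Y15.495
G1 X16.647 Y22.018
G1 X8.159 Y20.361
G1 X5.349 Y12.181
G1 X11.029 Y5.658
G1 X19.517 Y7.316
G1 X22.327 Y15.495
; layer 4
G0 Z8.065
G0 X20.629 Y15.163
G1 X16.085 Y20.382
G1 X9.294 Y19.056
G1 X7.047 Y12.512
G1 X11.590 Y7.294
G1 X18.381 Y8.620
G1 X20.629 Y15.163
; layer 5
G0 Z10.081
G0 X18.931 Y14.832
G1 X15.524 Y18.746
G1 X10.430 Y17.752
G1 X8.745 Y12.844
G1 X12.152 Y8.930
G1 X17.246 Y9.925
G1 X18.931 Y14.832
; layer 6
G0 Z12.097
G0 X17.233 Y14.501
G1 X14.962 Y17.110
G1 X11.566 Y16.447
G1 X10.442 Y13.175
G1 X12.714 Y10.566
G1 X16.110 Y11.229
G1 X17.233 Y14.501
; layer 7
G0 Z14.113
G0 X15.536 Y14.169
G1 X14.400 Y15.474
G1 X12.702 Y15.143
G1 X12.140 Y13.507
G1 X13.276 Y12.202
G1 X14.974 Y12.534
G1 X15.536 Y14.169
M2 ; end

The solid is a regular 6-sided pyramid, base circumscribed radius ≈ 13.8 mm, apex at z ≈ 16.1 mm. Slicing at Δz = 2.016 mm — 8 equal slices spanning the solid's height, so layer i sits at z = i·h/8 — gives 7 non-empty perimeters. Each is a 6-segment closed polygon; G0 lifts to the layer z and rapids to the start vertex, then G1 traces the edges. The cross-section shrinks linearly with z (the slice at the apex is degenerate and omitted).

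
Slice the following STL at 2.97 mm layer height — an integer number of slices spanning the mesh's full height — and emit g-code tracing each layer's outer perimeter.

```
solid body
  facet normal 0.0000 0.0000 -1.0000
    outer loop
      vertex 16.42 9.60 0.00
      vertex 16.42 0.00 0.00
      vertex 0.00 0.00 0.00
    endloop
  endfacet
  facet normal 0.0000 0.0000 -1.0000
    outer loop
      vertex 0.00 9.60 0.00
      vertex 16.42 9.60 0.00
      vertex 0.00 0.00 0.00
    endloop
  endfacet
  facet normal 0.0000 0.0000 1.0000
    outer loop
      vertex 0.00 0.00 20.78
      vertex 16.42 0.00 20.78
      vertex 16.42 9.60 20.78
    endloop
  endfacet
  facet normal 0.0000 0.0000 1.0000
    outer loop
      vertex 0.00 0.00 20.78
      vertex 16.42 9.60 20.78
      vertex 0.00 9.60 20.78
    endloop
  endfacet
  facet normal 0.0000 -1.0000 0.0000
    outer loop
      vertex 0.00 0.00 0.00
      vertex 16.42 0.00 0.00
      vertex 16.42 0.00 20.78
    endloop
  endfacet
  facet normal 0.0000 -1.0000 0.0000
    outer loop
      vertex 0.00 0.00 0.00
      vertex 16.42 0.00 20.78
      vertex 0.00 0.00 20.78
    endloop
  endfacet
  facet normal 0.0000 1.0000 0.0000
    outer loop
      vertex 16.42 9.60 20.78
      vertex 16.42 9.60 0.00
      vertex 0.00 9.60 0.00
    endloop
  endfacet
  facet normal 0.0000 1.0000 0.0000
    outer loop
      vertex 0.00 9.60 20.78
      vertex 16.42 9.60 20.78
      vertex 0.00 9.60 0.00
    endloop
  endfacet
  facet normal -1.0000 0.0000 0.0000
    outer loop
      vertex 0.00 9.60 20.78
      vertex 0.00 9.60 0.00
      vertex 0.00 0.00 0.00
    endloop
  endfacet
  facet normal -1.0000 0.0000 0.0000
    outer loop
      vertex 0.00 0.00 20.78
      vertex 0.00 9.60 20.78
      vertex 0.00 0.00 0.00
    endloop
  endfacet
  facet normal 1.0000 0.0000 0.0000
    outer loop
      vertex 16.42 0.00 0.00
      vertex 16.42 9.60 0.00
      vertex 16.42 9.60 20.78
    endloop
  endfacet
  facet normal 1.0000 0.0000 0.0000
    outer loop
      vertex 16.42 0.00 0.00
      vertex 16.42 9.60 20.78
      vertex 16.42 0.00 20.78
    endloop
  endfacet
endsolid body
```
; perimeter-only toolpath
G21 ; units = mm
G90 ; absolute positioning
G28 ; home
; layer 1
G0 Z2.97
G0 X0.00 Y0.00
G1 X16.42 Y0.00
G1 X16.42 Y9.60
G1 X0.00 Y9.60
G1 X0.00 Y0.00
; layer 2
G0 Z5.94
G0 X0.00 Y0.00
G1 X16.42 Y0.00
G1 X16.42 Y9.60
G1 X0.00 Y9.60
G1 X0.00 Y0.00
; layer 3
G0 Z8.91
G0 X0.00 Y0.00
G1 X16.42 Y0.00
G1 X16.42 Y9.60
G1 X0.00 Y9.60
G1 X0.00 Y0.00
; layer 4
G0 Z11.87
G0 X0.00 Y0.00
G1 X16.42 Y0.00
G1 X16.42 Y9.60
G1 X0.00 Y9.60
G1 X0.00 Y0.00
; layer 5
G0 Z14.84
G0 X0.00 Y0.00
G1 X16.42 Y0.00
G1 X16.42 Y9.60
G1 X0.00 Y9.60
G1 X0.00 Y0.00
; layer 6
G0 Z17.81
G0 X0.00 Y0.00
G1 X16.42 Y0.00
G1 X16.42 Y9.60
G1 X0.00 Y9.60
G1 X0.00 Y0.00
; layer 7
G0 Z20.78
G0 X0.00 Y0.00
G1 X16.42 Y0.00
G1 X16.42 Y9.60
G1 X0.00 Y9.60
G1 X0.00 Y0.00
M2 ; end

The solid is a rectangular box, roughly 16.4 × 9.6 mm footprint and 20.8 mm tall. Slicing at Δz = 2.97 mm — 7 equal slices spanning the solid's height, so layer i sits at z = i·h/7 — gives 7 non-empty perimeters. Each is a 4-segment closed polygon; G0 lifts to the layer z and rapids to the start vertex, then G1 traces the edges.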